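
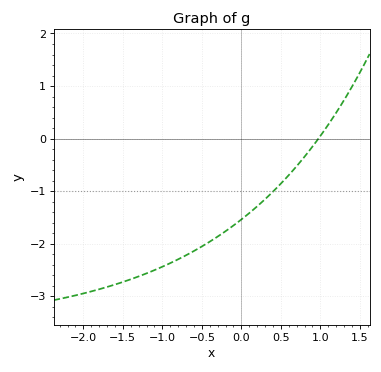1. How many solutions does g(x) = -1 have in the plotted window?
1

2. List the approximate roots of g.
1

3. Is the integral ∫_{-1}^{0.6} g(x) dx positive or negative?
negative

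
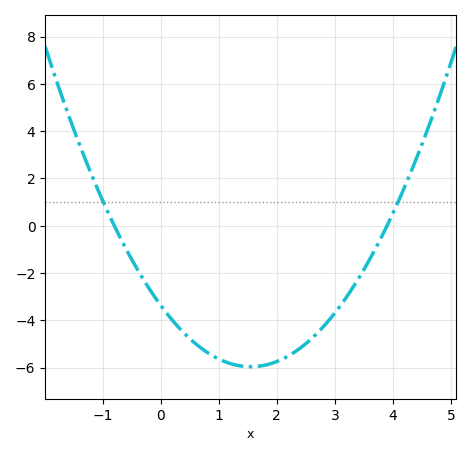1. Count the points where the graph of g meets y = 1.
2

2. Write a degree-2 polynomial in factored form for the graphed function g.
y = 1.08(x + 0.8)(x - 3.9)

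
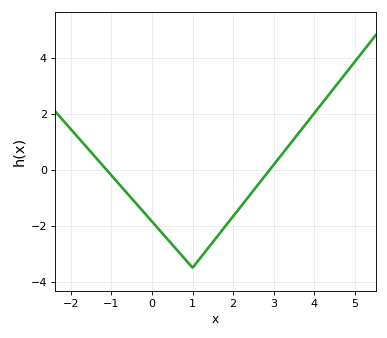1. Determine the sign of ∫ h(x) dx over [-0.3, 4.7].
negative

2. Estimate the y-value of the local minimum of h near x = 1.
-3.5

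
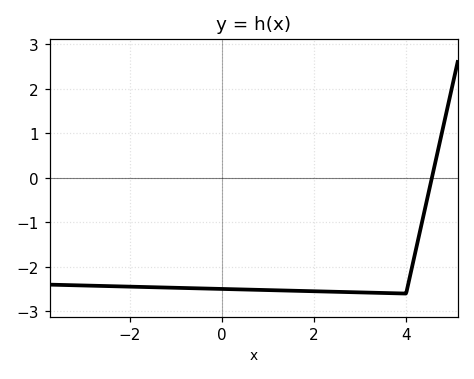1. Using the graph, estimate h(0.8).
-2.52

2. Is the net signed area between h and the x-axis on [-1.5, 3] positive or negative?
negative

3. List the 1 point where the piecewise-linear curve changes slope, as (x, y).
(4, -2.6)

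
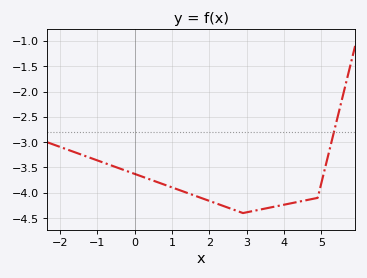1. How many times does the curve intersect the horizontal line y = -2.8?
1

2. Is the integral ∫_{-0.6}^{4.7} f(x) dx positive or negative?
negative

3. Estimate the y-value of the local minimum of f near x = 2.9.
-4.4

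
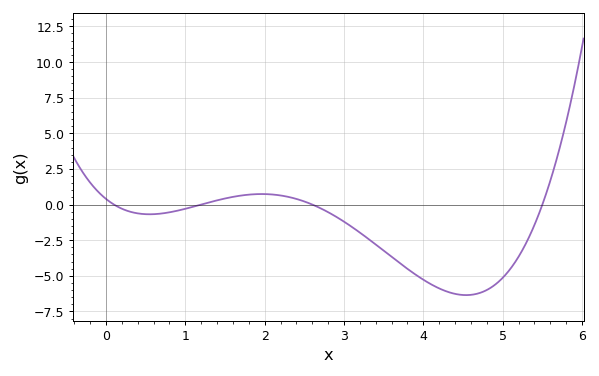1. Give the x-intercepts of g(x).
0.1, 1.2, 2.6, 5.5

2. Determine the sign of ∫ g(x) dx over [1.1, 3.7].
negative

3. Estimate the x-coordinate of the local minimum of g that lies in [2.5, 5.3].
4.5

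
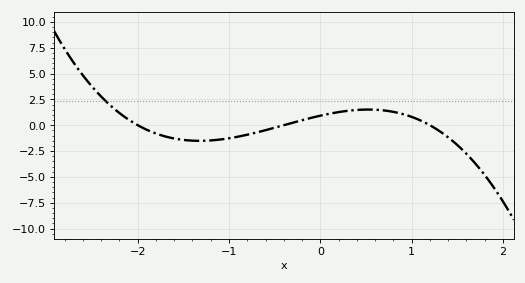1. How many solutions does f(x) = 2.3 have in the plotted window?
1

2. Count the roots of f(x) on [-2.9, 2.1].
3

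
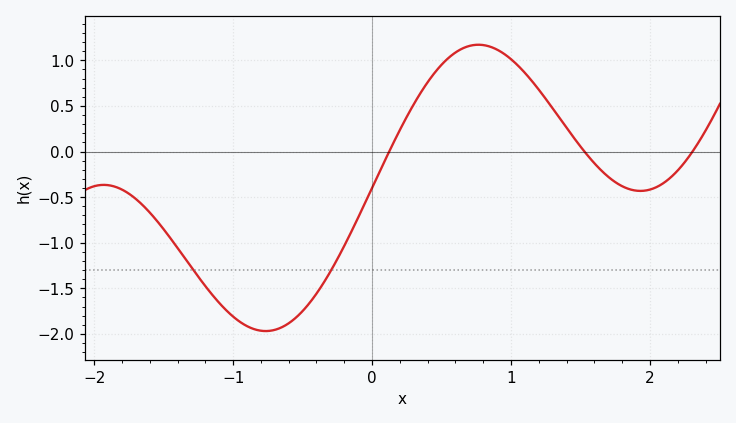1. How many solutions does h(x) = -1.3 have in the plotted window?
2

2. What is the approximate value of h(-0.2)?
-1.03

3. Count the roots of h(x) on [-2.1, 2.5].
3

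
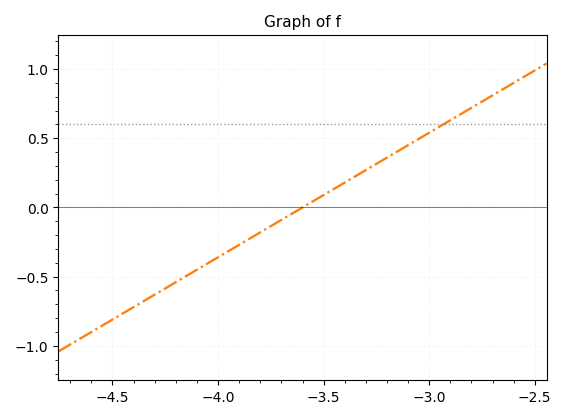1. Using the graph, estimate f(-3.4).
0.2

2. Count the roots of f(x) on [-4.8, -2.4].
1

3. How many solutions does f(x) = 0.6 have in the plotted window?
1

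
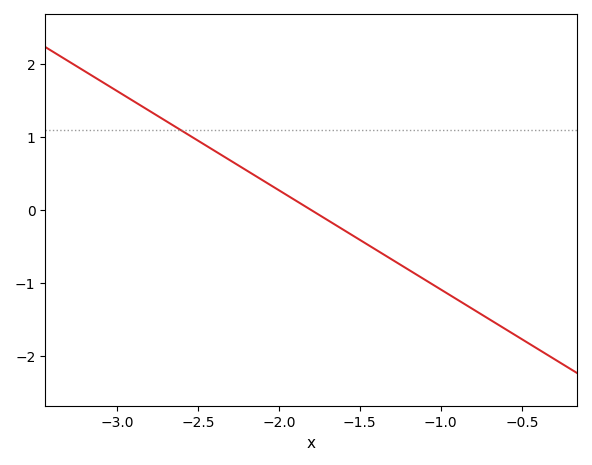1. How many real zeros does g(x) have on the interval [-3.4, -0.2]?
1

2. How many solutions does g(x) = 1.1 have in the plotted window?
1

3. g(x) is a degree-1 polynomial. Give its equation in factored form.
y = -1.36(x + 1.8)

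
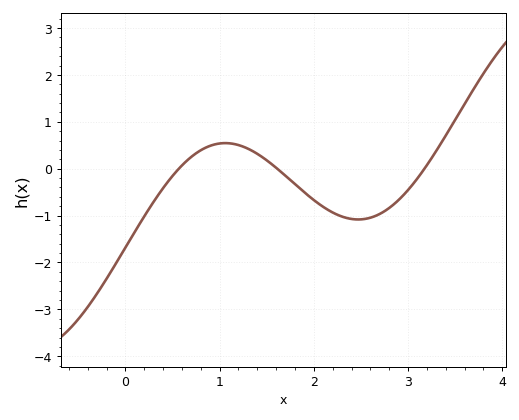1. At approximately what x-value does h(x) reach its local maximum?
1.06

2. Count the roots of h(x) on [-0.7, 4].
3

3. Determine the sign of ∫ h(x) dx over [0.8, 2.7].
negative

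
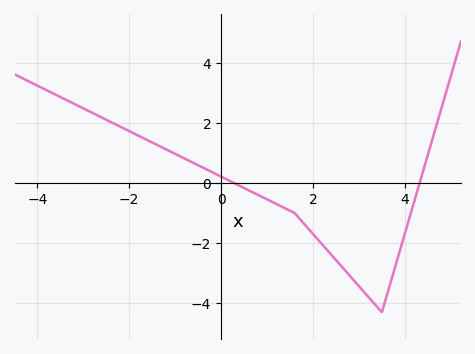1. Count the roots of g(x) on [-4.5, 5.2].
2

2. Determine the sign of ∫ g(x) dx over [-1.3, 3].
negative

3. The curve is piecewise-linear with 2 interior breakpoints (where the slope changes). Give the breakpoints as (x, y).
(1.6, -1); (3.5, -4.3)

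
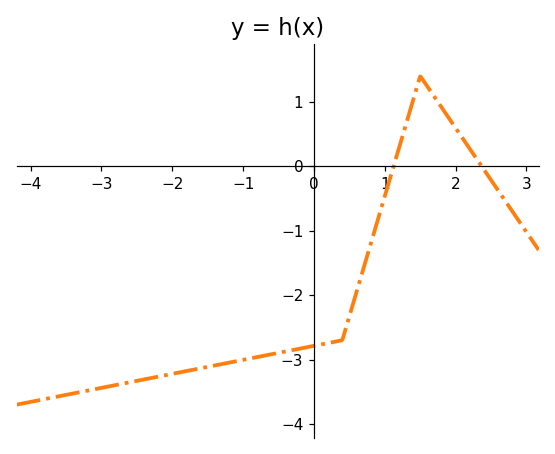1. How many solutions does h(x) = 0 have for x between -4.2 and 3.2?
2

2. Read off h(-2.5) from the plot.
-3.3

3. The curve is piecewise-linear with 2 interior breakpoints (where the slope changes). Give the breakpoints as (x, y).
(0.4, -2.7); (1.5, 1.4)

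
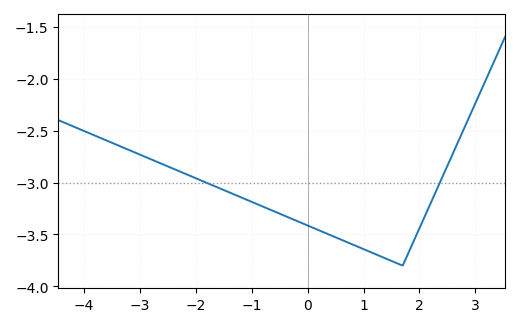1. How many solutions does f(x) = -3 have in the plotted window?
2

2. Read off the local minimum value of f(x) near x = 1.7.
-3.8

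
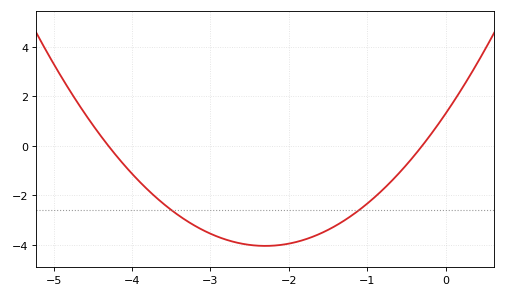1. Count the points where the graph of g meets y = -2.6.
2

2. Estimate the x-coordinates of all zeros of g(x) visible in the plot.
-4.3, -0.3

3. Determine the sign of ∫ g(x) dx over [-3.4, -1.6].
negative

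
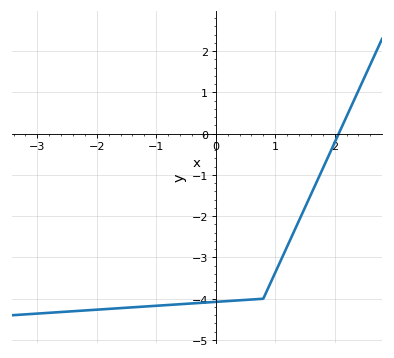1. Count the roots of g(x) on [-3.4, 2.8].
1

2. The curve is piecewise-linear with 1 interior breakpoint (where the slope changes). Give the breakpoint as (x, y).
(0.8, -4)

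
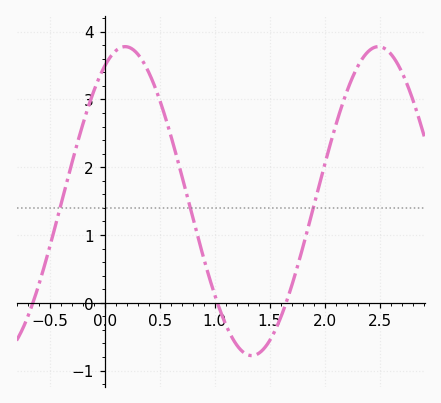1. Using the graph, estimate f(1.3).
-0.8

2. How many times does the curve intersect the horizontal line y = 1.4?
3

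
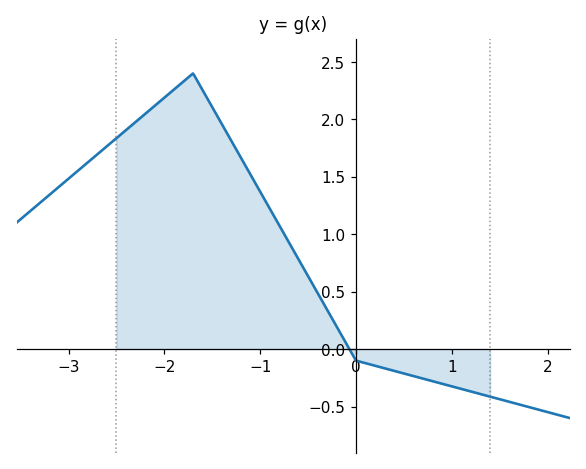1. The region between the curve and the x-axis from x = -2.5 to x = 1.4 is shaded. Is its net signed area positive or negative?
positive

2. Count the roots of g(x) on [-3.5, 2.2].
1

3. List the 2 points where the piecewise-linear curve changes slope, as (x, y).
(-1.7, 2.4); (0, -0.1)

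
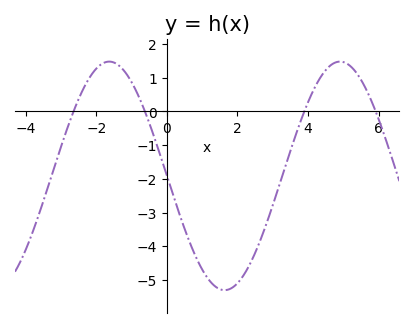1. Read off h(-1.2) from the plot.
1.19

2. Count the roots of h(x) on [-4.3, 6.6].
4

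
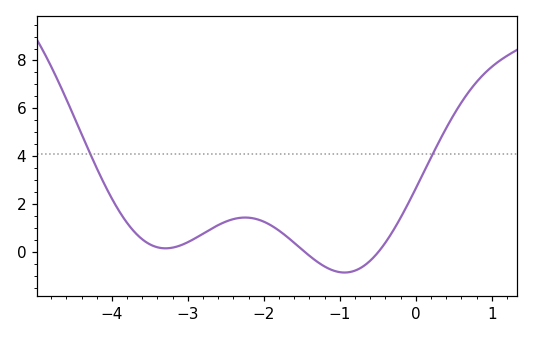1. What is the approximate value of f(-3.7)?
0.826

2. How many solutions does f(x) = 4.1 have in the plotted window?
2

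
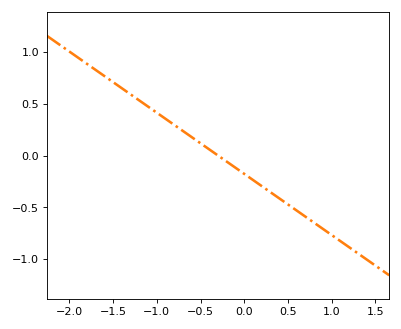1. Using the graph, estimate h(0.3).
-0.354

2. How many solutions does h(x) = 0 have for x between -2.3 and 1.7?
1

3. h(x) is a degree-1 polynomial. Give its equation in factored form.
y = -0.59(x + 0.3)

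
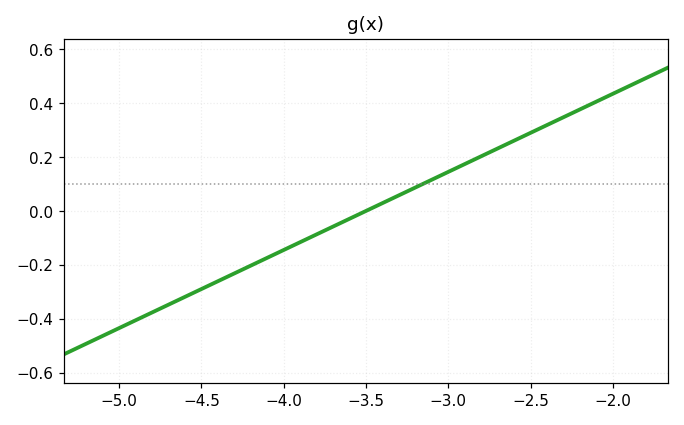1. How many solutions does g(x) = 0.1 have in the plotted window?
1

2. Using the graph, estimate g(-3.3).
0.058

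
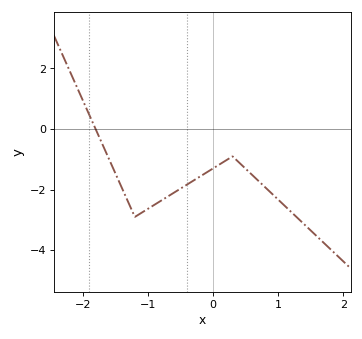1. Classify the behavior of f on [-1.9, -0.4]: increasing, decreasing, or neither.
neither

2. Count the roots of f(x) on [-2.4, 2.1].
1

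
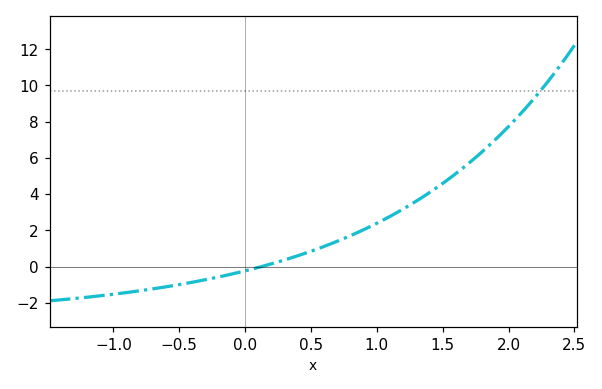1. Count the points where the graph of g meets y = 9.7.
1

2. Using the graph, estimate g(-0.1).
-0.4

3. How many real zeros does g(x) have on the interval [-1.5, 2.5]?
1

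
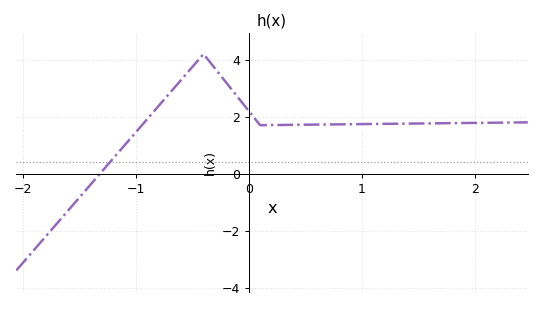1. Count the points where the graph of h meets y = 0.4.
1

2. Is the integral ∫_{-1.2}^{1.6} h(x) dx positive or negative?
positive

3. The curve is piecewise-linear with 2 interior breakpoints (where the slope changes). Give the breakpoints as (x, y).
(-0.4, 4.2); (0.1, 1.7)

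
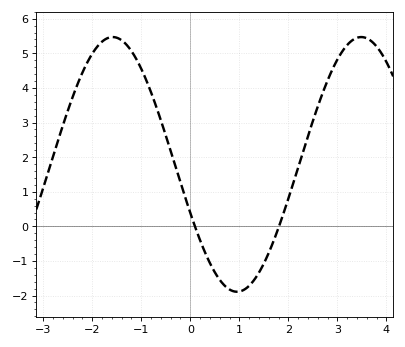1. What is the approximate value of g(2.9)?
4.5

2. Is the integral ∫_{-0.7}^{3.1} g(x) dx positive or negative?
positive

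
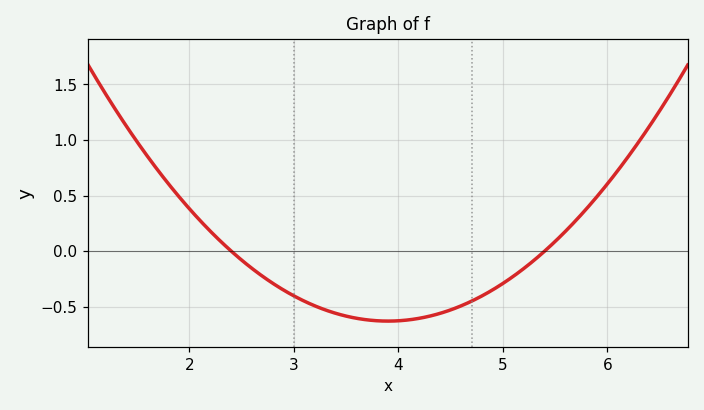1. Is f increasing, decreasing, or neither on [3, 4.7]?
neither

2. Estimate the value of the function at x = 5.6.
0.2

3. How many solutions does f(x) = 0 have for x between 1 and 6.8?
2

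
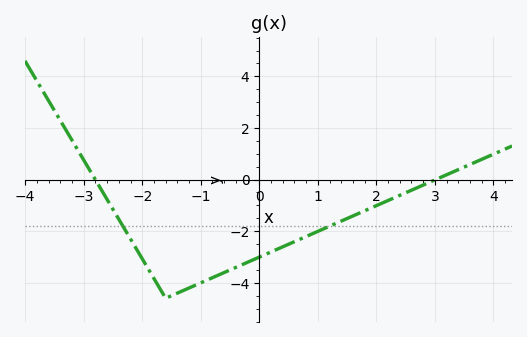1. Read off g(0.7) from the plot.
-2.31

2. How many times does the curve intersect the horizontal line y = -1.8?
2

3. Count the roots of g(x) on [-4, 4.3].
2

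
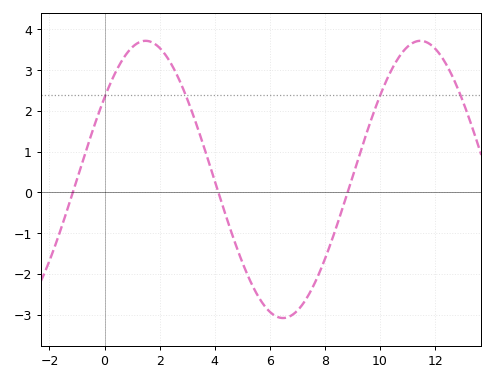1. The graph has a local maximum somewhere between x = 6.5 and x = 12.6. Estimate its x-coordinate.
11.4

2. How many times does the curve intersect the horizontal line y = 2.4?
4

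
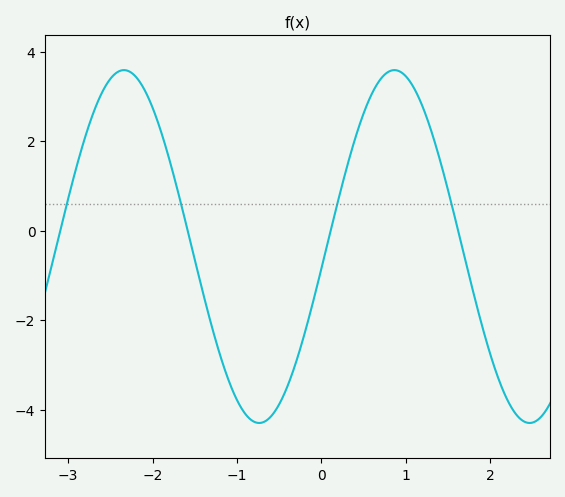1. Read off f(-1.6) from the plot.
0.2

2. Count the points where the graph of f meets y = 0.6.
4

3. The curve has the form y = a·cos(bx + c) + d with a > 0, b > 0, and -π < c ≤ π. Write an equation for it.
y = 3.94cos(2x - 1.7) - 0.35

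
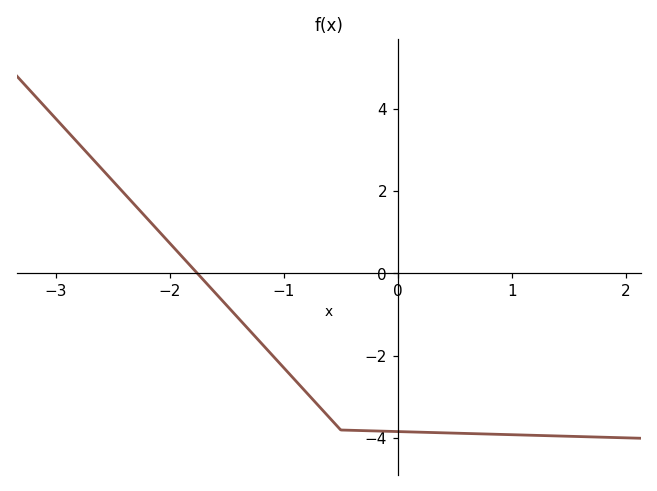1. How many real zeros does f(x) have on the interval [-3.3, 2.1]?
1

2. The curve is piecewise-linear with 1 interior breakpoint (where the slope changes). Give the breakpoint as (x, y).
(-0.5, -3.8)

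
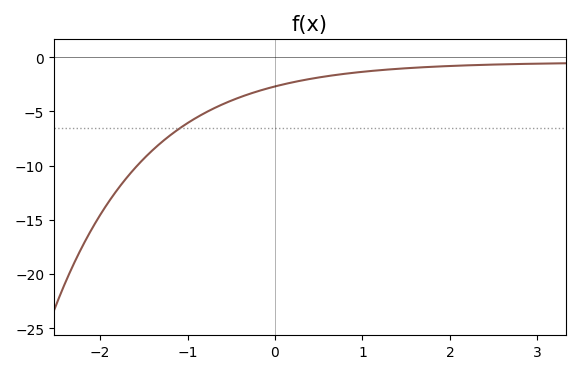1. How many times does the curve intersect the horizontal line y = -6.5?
1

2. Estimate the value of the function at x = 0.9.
-1.5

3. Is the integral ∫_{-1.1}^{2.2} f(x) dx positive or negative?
negative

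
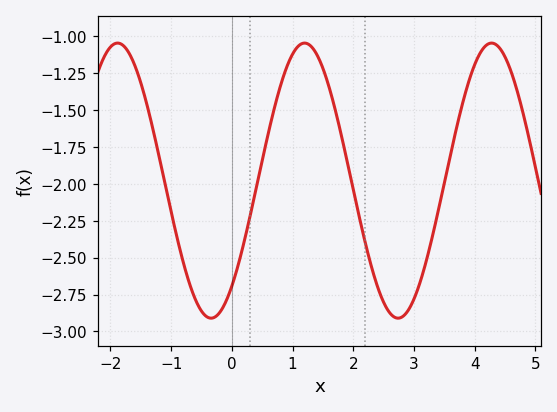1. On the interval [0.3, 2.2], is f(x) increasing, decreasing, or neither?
neither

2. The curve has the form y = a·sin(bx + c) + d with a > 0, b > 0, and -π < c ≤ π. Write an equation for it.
y = 0.93sin(2.04x - 0.872) - 1.98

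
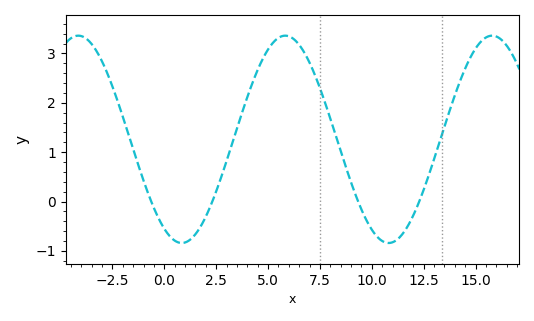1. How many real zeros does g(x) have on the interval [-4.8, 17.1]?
4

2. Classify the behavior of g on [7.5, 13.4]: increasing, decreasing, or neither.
neither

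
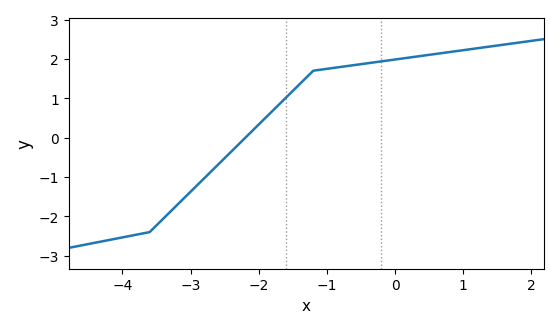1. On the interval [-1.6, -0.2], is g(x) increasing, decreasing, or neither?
increasing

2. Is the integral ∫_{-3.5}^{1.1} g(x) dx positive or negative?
positive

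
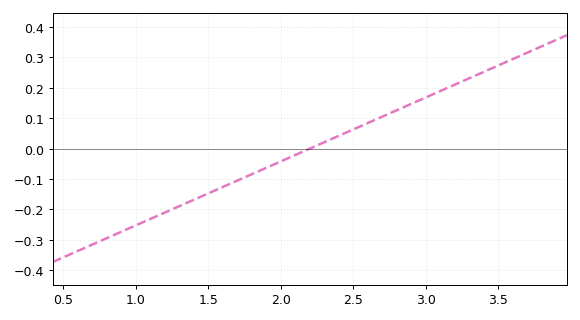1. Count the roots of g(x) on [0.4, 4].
1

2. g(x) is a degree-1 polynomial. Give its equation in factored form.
y = 0.21(x - 2.2)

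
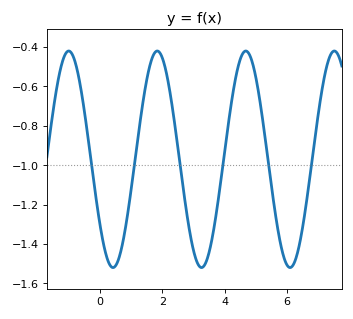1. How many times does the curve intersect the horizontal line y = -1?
6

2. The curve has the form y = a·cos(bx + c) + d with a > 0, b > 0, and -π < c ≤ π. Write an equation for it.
y = 0.55cos(2.21x + 2.22) - 0.97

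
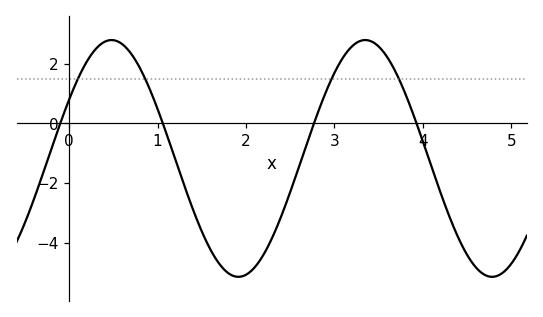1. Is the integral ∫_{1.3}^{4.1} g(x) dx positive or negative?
negative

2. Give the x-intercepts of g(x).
-0.1, 1.1, 2.8, 3.9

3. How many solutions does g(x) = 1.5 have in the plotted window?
4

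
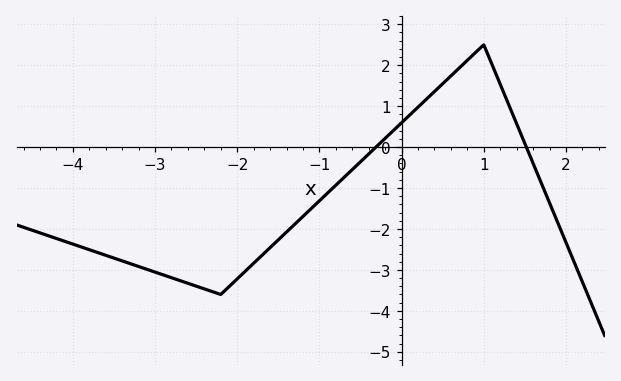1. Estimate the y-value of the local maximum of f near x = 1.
2.5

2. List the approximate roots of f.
-0.3, 1.5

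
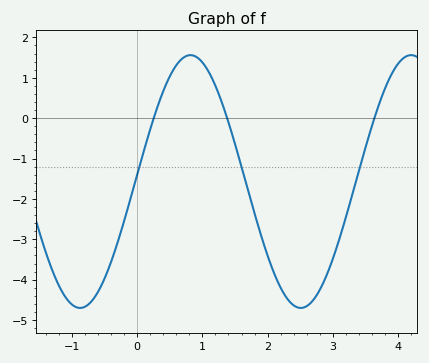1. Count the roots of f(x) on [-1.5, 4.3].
3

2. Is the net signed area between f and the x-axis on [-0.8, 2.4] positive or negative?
negative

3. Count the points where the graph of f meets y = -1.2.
3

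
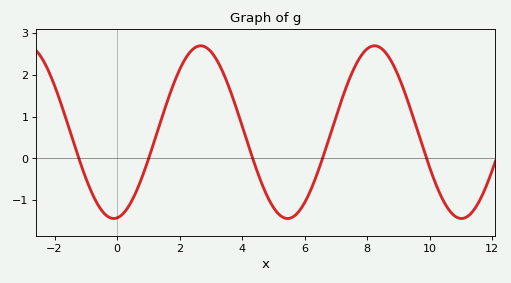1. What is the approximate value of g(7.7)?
2.3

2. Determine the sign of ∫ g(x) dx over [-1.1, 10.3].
positive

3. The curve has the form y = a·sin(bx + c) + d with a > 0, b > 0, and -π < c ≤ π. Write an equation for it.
y = 2.07sin(1.1x - 1.5) + 0.63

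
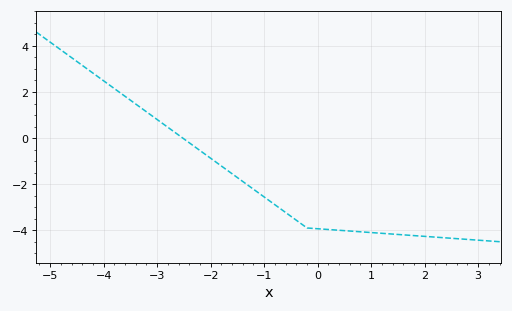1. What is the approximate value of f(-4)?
2.4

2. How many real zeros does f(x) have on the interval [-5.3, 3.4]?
1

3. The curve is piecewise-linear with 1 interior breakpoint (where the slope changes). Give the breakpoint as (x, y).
(-0.2, -3.9)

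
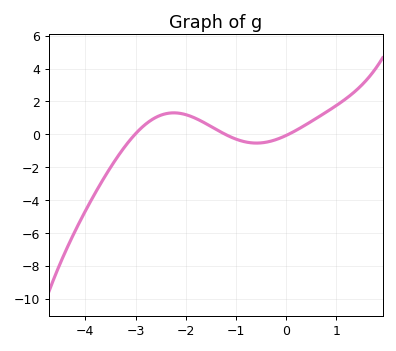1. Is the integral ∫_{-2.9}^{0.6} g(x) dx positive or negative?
positive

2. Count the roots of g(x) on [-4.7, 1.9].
3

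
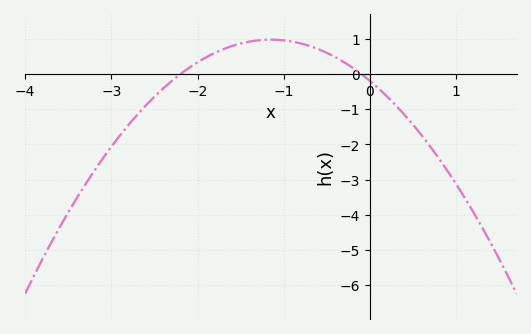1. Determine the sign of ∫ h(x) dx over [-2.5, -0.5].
positive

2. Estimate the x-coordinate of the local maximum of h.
-1.2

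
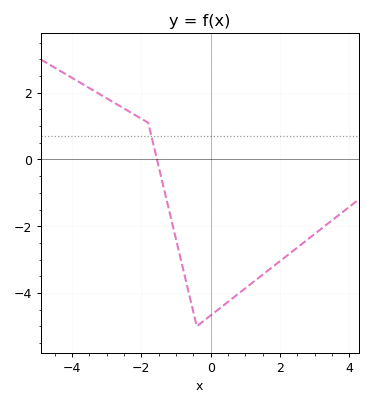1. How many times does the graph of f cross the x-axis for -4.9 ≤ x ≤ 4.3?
1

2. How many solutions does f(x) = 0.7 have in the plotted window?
1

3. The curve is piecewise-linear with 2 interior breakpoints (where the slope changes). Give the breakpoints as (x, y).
(-1.8, 1.1); (-0.4, -5)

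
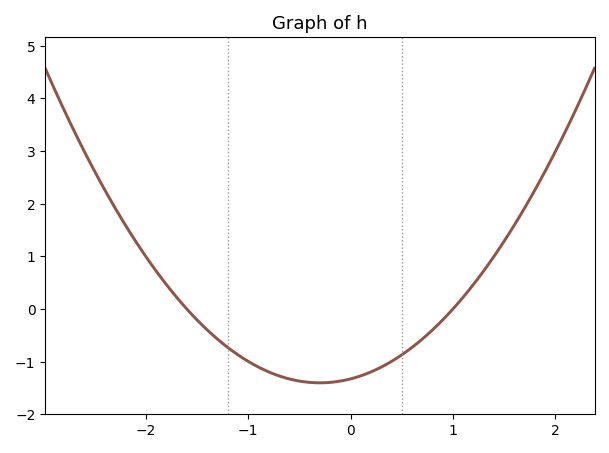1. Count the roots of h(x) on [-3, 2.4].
2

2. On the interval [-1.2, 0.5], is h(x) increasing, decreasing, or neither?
neither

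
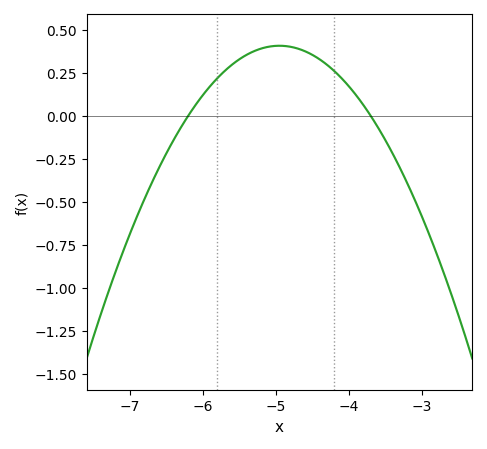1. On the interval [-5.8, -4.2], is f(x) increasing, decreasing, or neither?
neither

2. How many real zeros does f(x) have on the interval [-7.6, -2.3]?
2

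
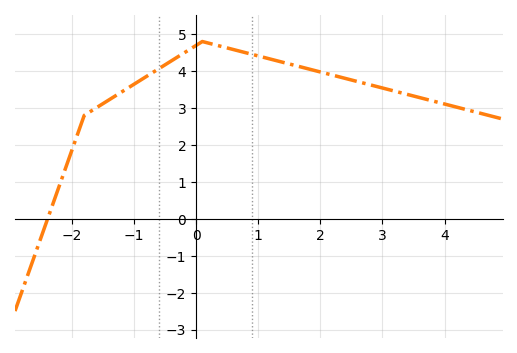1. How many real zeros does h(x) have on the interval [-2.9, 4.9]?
1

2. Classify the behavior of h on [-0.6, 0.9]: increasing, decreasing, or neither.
neither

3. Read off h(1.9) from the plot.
4.02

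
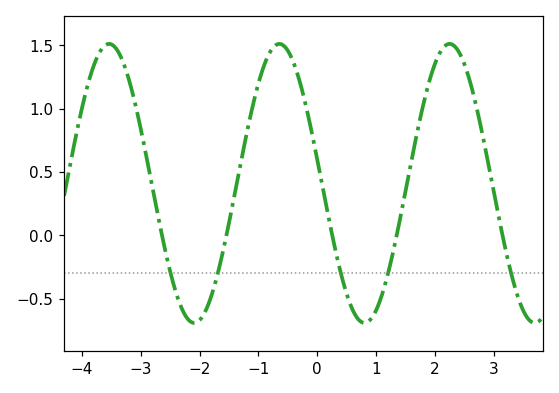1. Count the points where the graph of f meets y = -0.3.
5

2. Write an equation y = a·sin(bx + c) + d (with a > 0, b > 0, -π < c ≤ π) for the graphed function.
y = 1.1sin(2.17x + 2.97) + 0.41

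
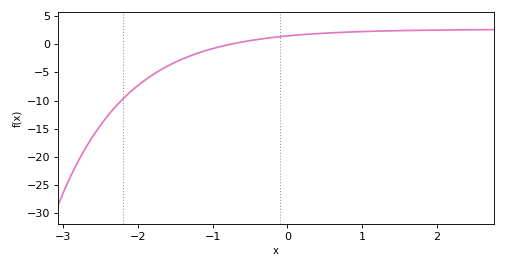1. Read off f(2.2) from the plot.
2.58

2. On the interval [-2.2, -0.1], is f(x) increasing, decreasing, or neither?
increasing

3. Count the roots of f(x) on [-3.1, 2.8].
1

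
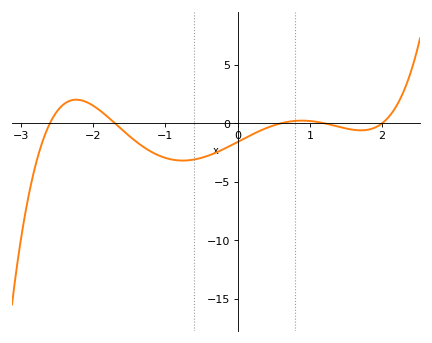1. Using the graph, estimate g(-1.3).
-2.04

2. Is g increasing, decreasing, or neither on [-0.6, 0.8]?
increasing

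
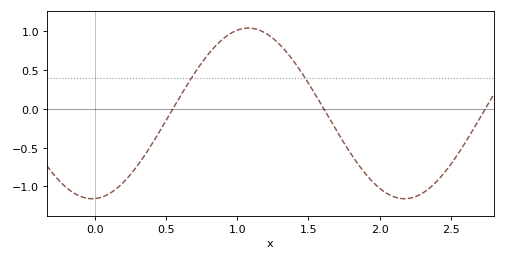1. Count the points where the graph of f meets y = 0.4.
2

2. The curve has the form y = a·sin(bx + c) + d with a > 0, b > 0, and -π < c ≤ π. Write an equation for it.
y = 1.1sin(2.9x - 1.5) - 0.06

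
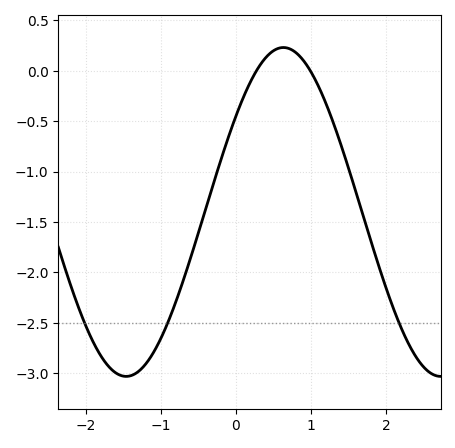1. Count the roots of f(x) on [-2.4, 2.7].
2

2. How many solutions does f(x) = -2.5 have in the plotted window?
3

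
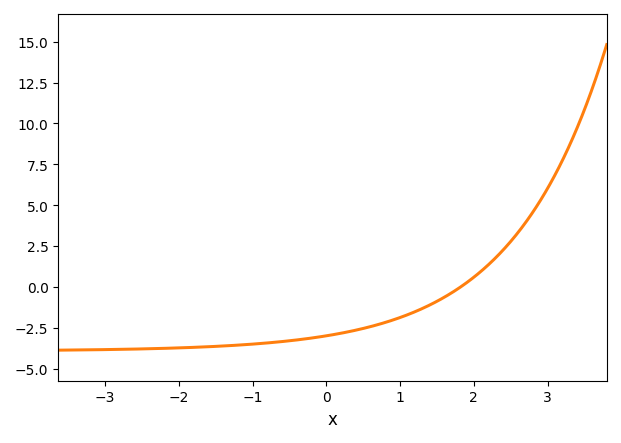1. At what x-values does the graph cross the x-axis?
1.8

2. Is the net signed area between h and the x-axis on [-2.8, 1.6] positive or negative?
negative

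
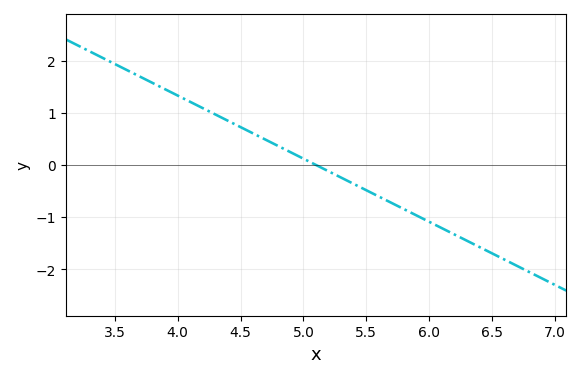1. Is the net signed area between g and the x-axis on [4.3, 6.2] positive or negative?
negative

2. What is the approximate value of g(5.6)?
-0.6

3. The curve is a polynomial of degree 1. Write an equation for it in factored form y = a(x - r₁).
y = -1.21(x - 5.1)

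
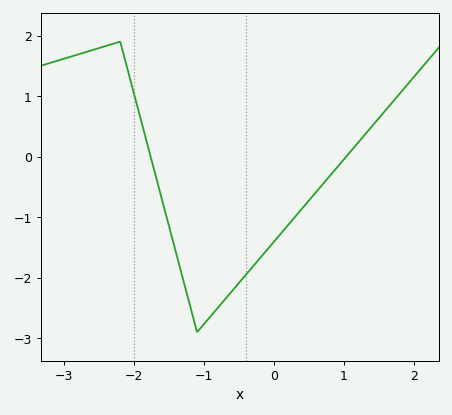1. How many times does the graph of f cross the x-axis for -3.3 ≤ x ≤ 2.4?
2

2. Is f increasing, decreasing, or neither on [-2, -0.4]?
neither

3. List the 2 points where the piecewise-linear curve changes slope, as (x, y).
(-2.2, 1.9); (-1.1, -2.9)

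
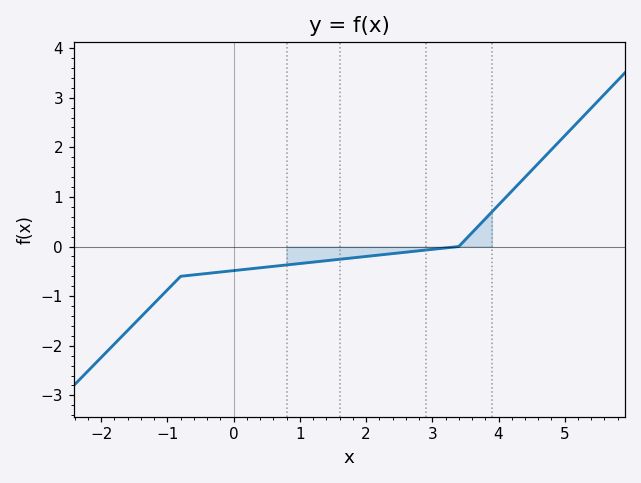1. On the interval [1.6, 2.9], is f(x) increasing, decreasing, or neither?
increasing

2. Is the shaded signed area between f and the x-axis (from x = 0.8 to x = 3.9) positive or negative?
negative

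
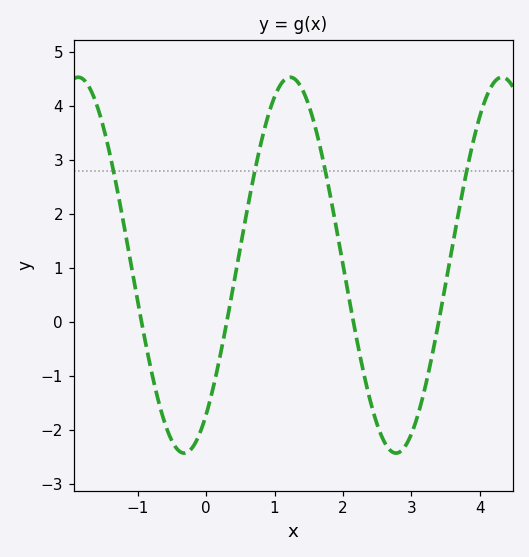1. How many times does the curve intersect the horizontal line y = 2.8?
4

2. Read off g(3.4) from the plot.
0.018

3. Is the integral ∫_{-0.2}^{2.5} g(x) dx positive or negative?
positive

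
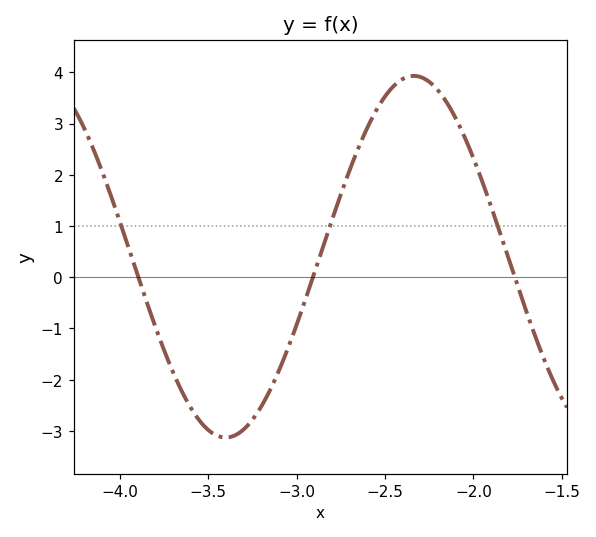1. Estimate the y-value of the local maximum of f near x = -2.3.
3.93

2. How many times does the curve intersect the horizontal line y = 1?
3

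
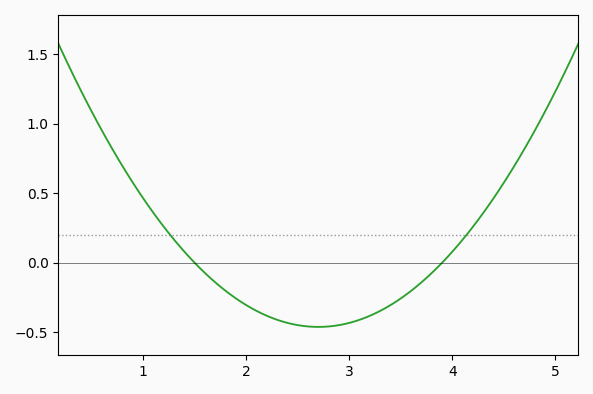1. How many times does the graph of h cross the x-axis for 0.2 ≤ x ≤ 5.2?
2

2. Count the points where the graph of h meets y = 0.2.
2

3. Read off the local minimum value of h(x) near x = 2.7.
-0.45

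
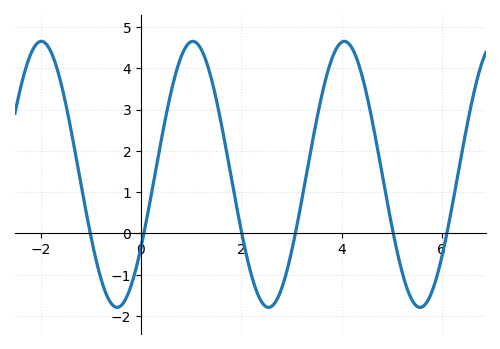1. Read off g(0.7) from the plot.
3.9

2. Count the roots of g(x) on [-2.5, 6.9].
6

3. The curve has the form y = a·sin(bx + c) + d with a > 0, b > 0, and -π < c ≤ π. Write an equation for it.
y = 3.22sin(2.1x - 0.58) + 1.43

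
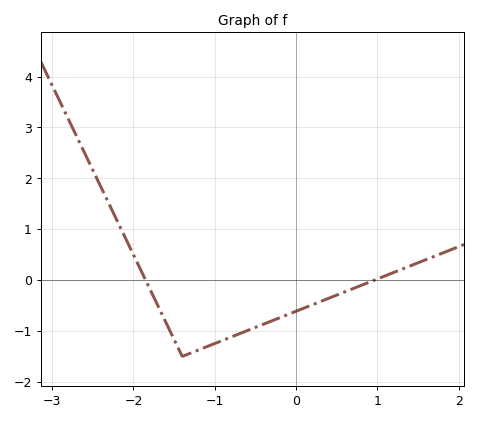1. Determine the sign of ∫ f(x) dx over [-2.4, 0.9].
negative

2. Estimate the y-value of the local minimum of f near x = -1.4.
-1.5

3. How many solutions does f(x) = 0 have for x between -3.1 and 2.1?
2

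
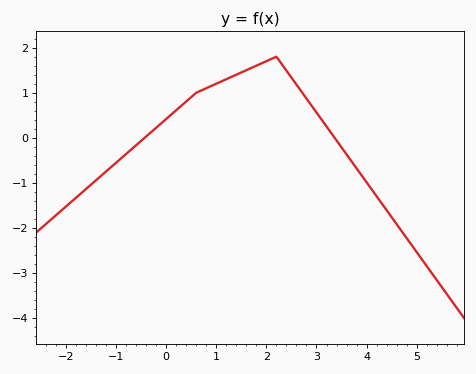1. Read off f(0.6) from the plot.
1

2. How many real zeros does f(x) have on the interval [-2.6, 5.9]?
2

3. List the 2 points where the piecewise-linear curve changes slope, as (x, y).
(0.6, 1); (2.2, 1.8)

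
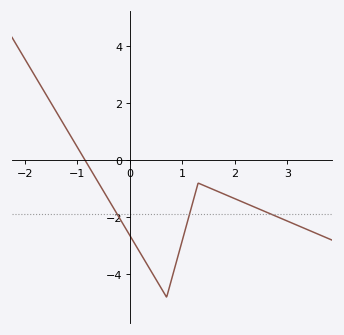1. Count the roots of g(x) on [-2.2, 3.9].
1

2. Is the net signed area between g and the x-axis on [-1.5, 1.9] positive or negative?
negative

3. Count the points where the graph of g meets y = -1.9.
3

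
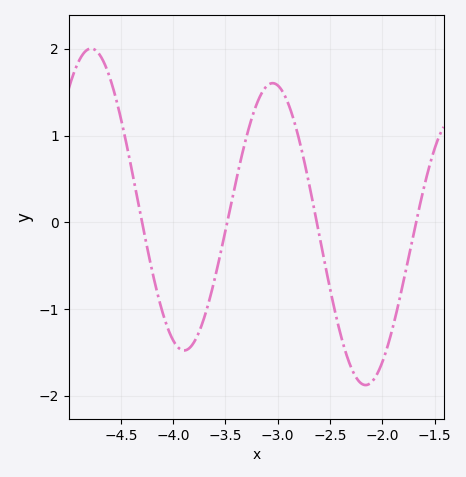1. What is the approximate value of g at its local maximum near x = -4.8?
2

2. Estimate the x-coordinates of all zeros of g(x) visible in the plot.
-4.3, -3.5, -2.65, -1.7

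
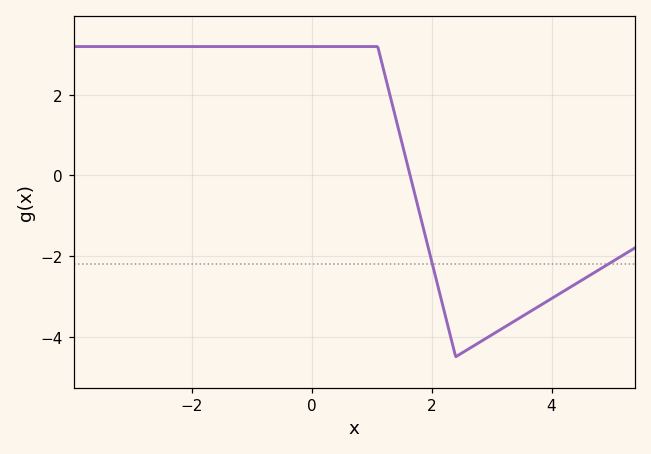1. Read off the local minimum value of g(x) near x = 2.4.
-4.5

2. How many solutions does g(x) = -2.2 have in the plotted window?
2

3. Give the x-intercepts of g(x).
1.64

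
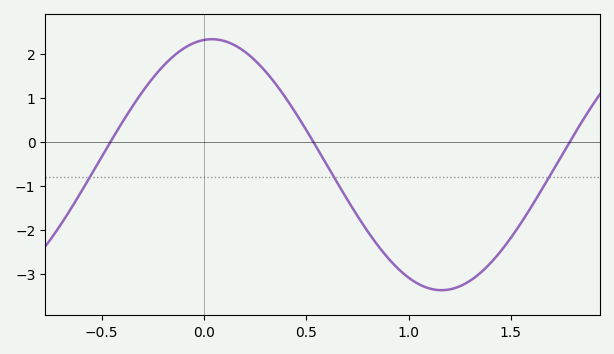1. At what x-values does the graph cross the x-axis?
-0.45, 0.55, 1.8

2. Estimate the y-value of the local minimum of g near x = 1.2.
-3.4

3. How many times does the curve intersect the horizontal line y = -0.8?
3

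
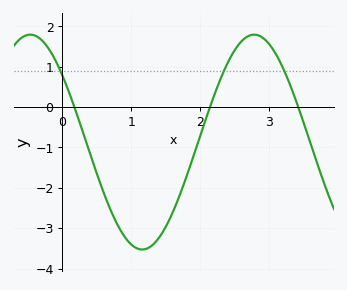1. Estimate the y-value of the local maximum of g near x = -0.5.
1.79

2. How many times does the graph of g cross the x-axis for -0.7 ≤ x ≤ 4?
3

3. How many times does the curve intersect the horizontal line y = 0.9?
3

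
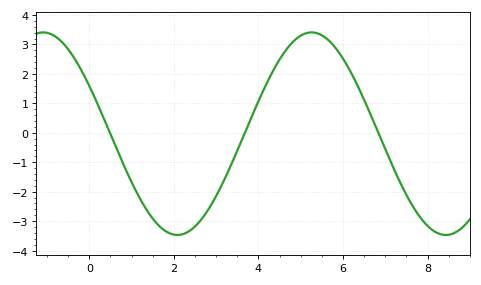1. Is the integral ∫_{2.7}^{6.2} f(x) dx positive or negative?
positive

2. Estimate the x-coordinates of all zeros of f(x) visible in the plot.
0.4, 3.6, 6.8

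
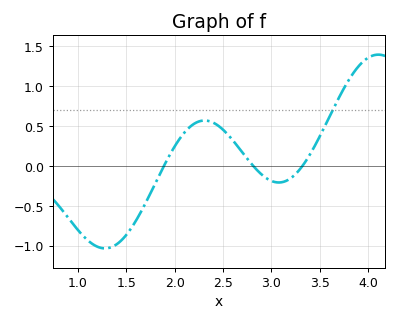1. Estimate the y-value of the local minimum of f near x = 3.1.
-0.208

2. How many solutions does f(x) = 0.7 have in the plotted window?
1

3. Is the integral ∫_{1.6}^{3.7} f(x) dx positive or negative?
positive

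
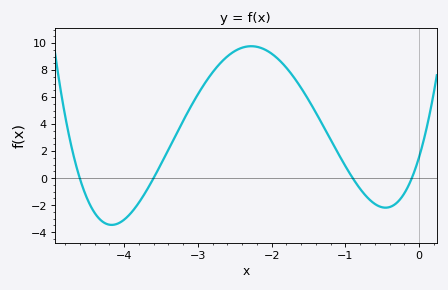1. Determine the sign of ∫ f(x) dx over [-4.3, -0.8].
positive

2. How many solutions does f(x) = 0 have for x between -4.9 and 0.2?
4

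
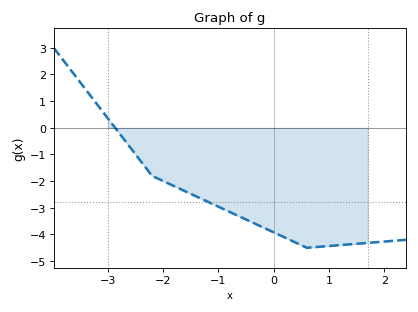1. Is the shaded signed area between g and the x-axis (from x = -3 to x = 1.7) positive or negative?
negative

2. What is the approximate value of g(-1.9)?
-2.09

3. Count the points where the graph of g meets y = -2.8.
1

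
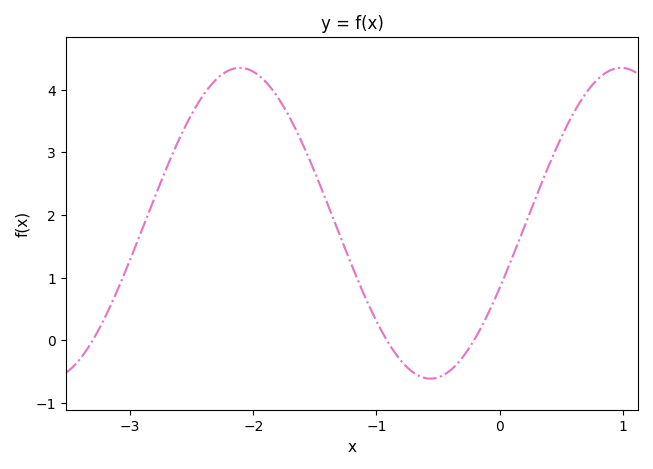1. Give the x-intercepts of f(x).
-3.3, -0.9, -0.2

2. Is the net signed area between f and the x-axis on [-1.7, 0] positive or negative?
positive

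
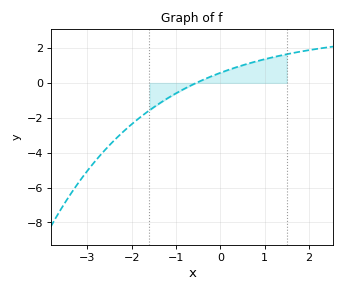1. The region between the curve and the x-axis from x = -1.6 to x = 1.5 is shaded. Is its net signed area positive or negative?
positive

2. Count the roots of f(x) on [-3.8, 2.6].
1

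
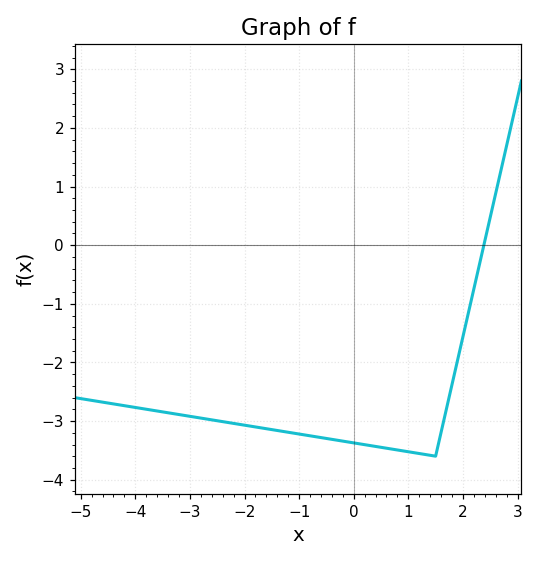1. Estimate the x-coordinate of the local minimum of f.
1.5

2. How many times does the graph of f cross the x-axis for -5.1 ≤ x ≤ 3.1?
1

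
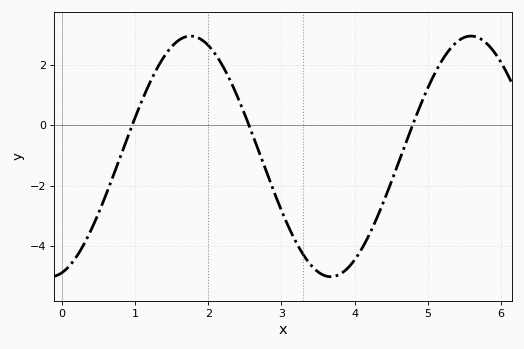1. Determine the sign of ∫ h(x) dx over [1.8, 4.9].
negative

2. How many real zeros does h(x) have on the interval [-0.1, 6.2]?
3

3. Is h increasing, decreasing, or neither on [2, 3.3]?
decreasing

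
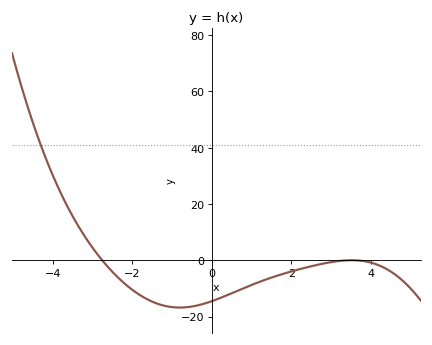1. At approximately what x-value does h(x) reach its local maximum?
3.52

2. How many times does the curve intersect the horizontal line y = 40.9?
1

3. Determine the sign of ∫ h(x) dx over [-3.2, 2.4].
negative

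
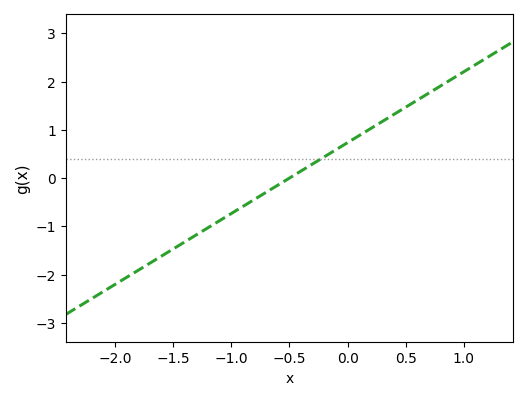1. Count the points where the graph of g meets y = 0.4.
1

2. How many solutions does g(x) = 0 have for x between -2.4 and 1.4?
1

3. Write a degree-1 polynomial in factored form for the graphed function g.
y = 1.47(x + 0.5)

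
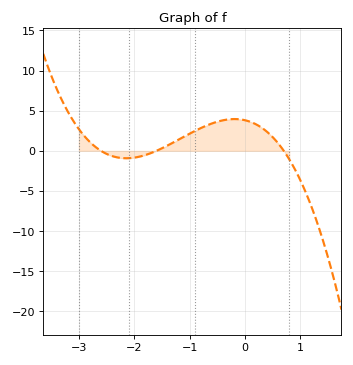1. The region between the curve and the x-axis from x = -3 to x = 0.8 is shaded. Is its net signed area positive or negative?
positive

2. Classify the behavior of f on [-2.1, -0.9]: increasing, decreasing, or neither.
increasing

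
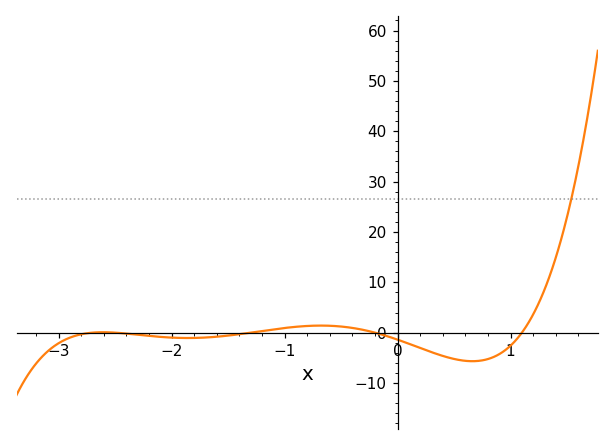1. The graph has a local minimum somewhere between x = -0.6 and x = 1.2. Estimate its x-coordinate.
0.661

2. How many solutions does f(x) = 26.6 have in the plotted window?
1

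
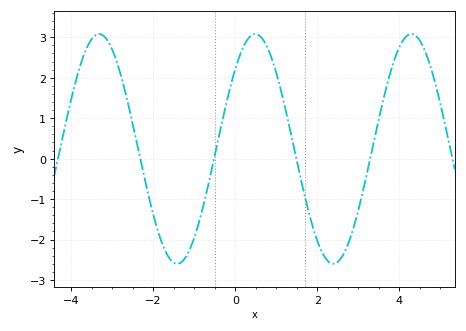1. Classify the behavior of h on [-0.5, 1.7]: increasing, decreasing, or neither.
neither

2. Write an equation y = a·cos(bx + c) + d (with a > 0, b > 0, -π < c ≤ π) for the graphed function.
y = 2.84cos(1.65x - 0.802) + 0.24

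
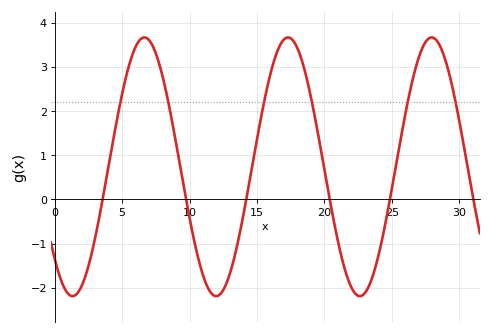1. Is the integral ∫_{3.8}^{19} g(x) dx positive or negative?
positive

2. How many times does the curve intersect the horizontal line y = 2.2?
6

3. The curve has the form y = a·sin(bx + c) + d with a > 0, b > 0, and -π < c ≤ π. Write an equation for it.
y = 2.93sin(0.59x - 2.35) + 0.74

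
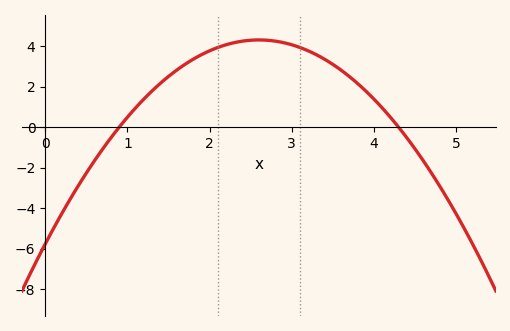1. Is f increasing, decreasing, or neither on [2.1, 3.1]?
neither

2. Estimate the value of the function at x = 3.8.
2.2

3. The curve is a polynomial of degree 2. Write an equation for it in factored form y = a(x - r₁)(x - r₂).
y = -1.49(x - 0.9)(x - 4.3)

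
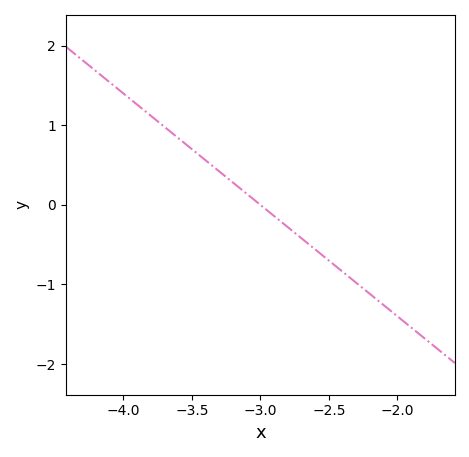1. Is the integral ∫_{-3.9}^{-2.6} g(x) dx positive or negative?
positive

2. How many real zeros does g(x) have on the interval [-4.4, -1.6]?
1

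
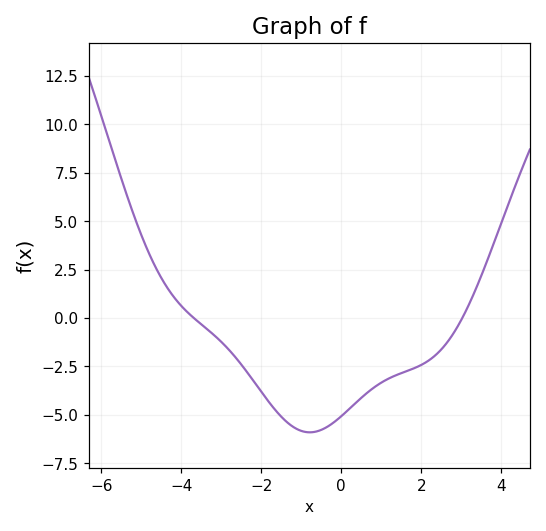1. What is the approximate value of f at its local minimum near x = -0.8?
-6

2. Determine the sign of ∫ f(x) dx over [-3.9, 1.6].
negative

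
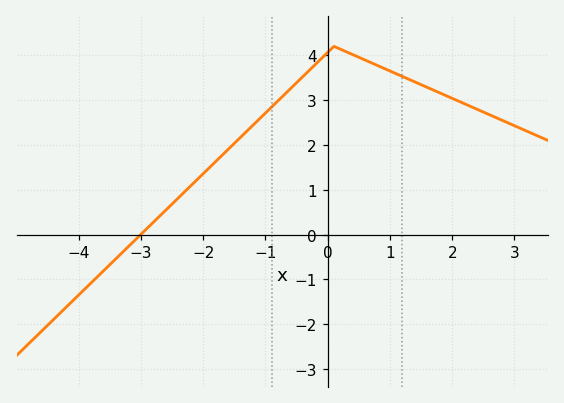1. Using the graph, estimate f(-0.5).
3.4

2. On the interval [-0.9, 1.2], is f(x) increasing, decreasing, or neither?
neither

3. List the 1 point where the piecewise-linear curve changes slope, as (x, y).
(0.1, 4.2)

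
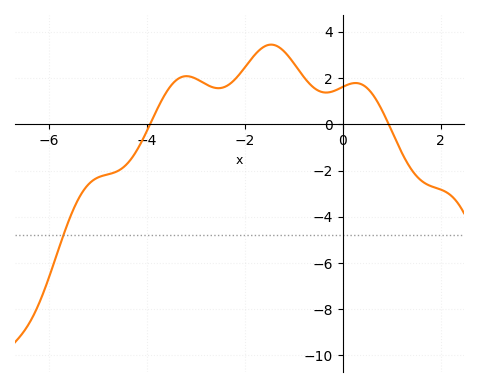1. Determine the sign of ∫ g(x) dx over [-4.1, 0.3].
positive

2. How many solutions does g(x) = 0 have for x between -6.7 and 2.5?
2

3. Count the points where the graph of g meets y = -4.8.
1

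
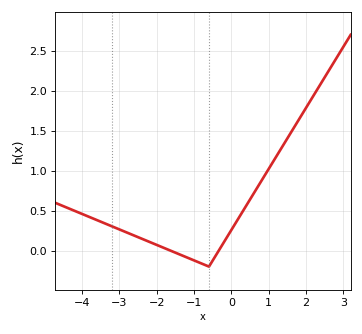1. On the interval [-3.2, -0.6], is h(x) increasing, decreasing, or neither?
decreasing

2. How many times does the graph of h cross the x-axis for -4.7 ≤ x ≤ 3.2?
2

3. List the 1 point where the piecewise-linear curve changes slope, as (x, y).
(-0.6, -0.2)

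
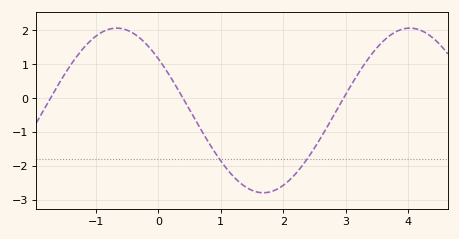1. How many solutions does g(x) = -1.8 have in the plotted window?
2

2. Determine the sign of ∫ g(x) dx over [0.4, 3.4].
negative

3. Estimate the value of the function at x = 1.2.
-2.3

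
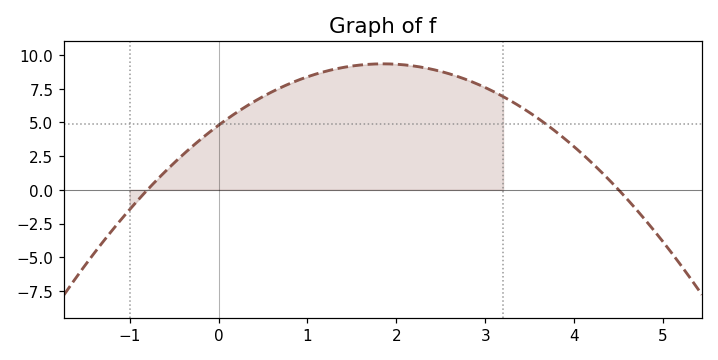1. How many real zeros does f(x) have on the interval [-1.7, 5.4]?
2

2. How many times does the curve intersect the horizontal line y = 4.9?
2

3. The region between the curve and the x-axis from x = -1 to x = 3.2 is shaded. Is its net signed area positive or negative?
positive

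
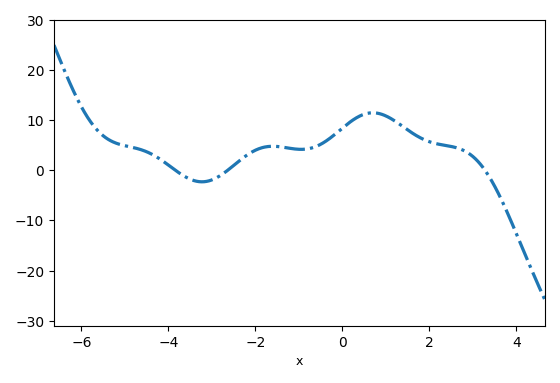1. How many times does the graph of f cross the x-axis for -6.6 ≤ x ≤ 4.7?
3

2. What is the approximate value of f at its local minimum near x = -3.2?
-2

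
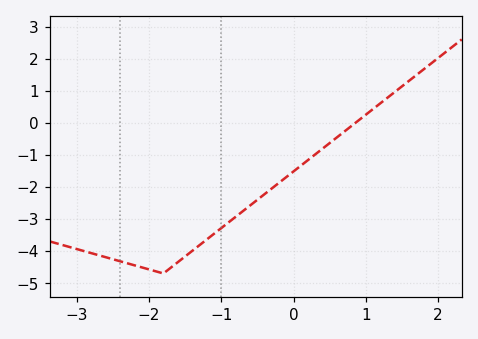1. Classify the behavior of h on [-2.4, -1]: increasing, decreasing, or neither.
neither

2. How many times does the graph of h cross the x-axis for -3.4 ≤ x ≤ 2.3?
1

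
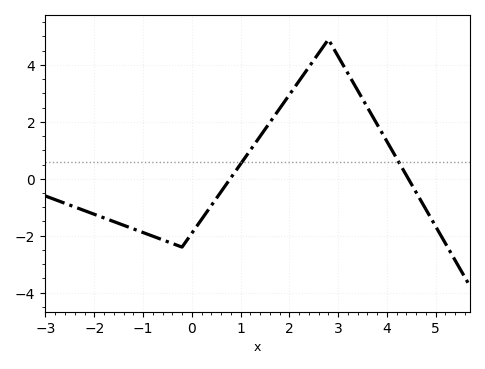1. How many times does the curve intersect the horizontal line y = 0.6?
2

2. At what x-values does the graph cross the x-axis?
0.8, 4.4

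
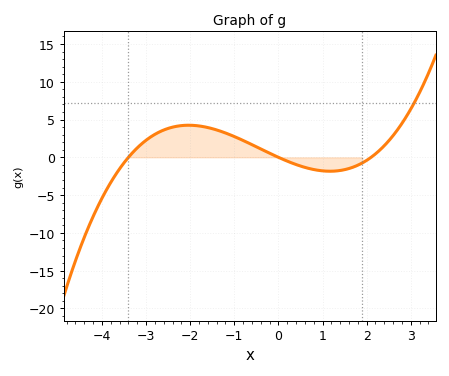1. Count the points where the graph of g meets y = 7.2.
1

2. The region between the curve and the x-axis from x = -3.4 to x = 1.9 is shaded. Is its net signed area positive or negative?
positive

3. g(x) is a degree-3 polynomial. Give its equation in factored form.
y = 0.37(x + 3.4)(x - 0)(x - 2.1)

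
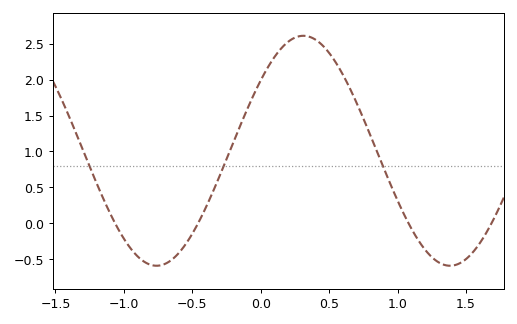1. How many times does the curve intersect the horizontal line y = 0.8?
3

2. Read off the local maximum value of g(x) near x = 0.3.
2.6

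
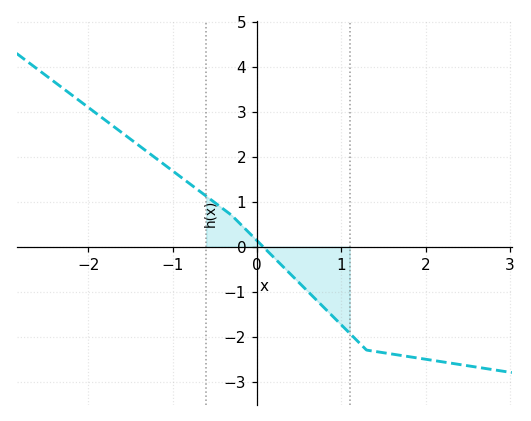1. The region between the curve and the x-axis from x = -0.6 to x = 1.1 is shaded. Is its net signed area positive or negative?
negative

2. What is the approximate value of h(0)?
0.137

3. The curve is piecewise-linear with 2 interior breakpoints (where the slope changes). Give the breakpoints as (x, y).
(-0.3, 0.7); (1.3, -2.3)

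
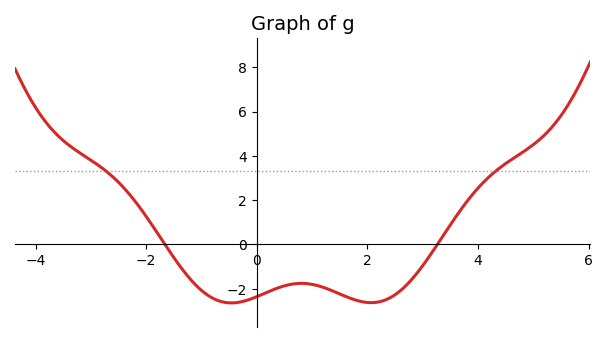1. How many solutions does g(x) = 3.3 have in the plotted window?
2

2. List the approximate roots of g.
-1.66, 3.27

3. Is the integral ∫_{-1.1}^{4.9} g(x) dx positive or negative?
negative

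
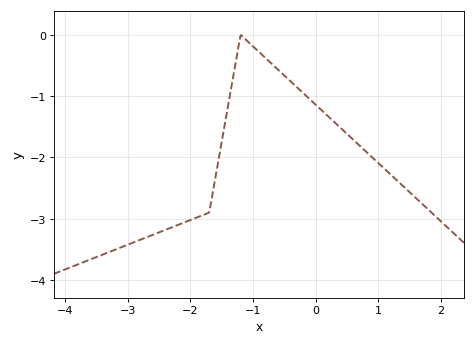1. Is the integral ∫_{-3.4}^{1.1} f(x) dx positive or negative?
negative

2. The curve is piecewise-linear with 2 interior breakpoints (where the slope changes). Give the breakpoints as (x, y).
(-1.7, -2.9); (-1.2, 0)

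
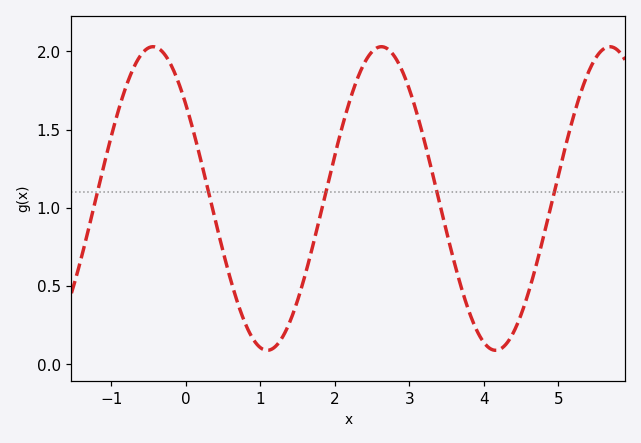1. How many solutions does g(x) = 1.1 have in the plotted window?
5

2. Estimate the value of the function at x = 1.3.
0.175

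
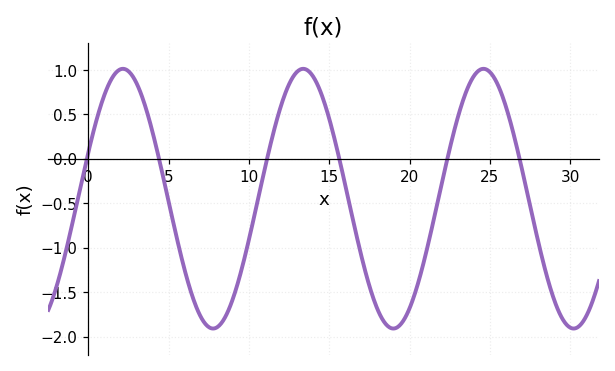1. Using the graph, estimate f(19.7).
-1.8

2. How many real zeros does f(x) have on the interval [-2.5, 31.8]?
6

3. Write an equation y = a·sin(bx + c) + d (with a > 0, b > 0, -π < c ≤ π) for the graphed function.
y = 1.46sin(0.56x + 0.36) - 0.45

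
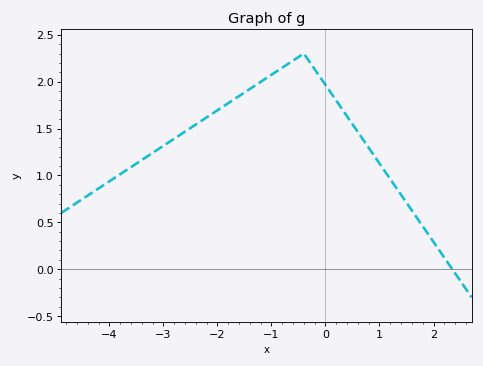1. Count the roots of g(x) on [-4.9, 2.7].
1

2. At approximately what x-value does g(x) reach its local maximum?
-0.4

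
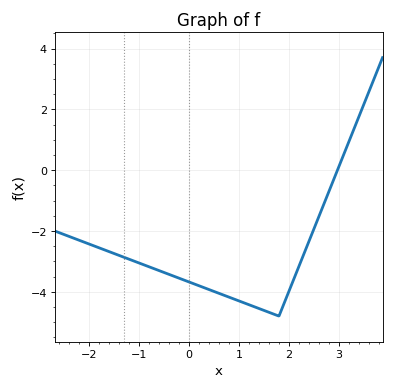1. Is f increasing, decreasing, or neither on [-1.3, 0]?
decreasing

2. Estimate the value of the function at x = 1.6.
-4.6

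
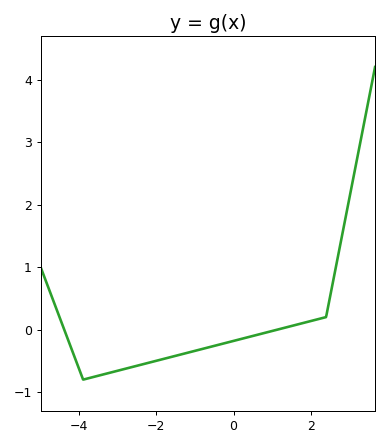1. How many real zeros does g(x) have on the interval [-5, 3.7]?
2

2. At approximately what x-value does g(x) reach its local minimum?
-3.8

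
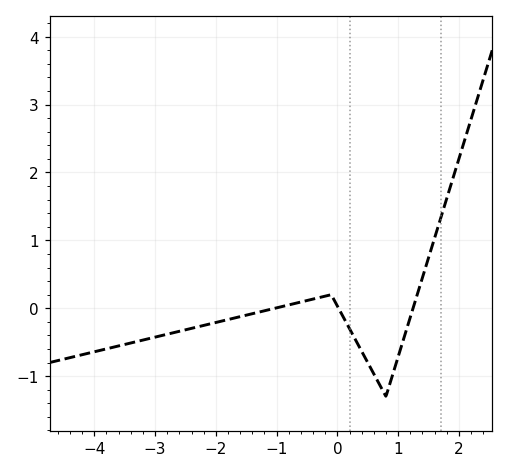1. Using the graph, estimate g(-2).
-0.21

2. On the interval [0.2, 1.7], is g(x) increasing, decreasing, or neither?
neither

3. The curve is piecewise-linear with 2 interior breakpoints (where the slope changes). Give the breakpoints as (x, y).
(-0.1, 0.2); (0.8, -1.3)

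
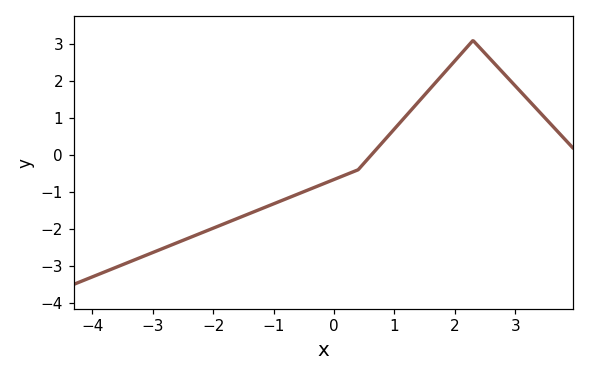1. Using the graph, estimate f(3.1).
1.7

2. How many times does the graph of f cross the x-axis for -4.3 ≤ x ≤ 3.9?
1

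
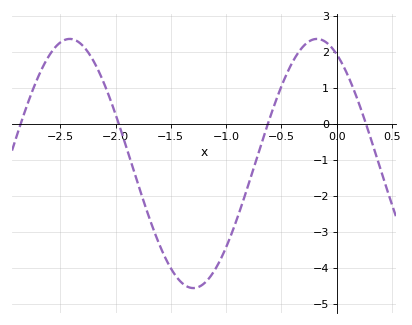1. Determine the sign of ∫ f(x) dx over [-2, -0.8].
negative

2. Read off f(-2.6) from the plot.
1.89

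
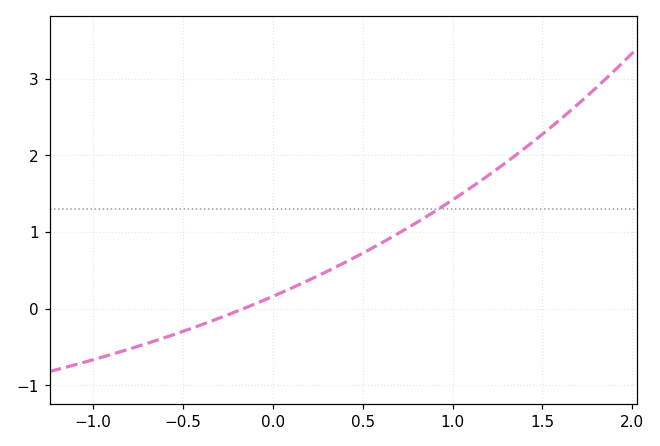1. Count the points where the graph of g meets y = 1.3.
1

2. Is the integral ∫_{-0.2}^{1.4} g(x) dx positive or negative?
positive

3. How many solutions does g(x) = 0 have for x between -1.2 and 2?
1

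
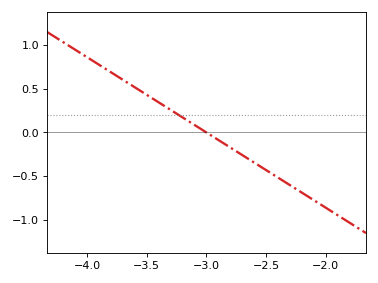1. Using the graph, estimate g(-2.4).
-0.516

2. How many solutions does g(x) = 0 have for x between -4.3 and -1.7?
1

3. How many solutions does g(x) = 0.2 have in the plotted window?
1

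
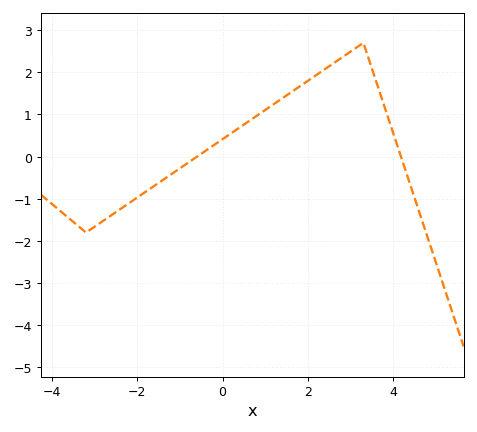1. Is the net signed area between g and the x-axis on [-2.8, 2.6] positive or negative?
positive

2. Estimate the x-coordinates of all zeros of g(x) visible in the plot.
-0.6, 4.18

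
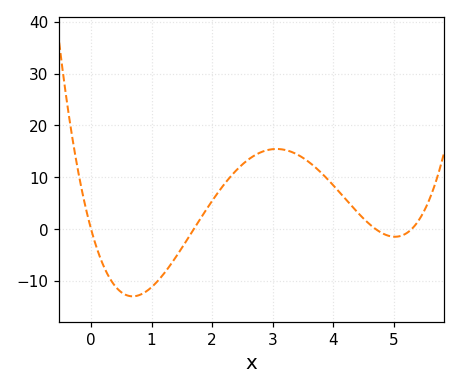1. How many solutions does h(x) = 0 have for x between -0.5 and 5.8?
4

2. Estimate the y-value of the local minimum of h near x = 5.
-1.51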